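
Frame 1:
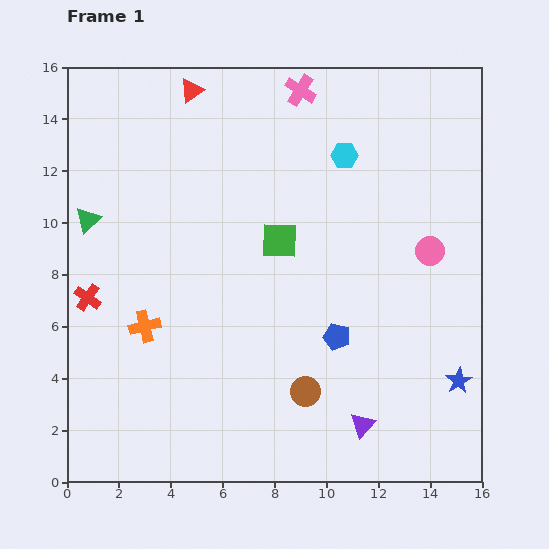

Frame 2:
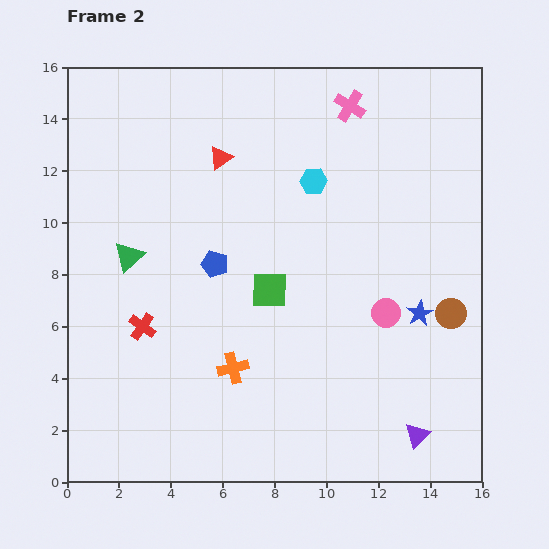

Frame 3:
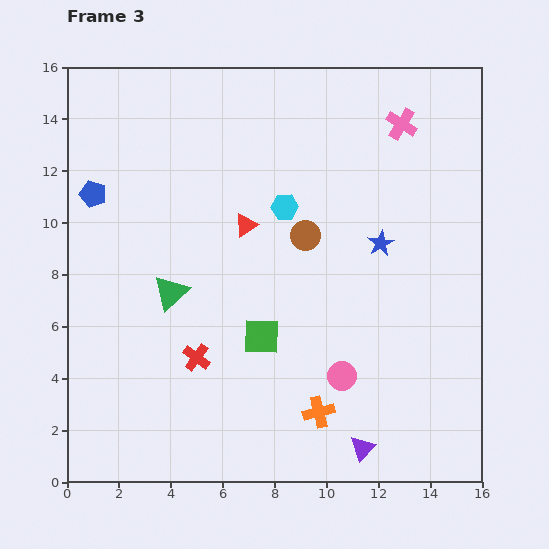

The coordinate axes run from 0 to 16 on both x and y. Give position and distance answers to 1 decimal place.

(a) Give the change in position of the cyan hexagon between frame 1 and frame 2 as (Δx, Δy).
(-1.2, -1.0)

The cyan hexagon was at (10.7, 12.6) in frame 1 and (9.5, 11.6) in frame 2.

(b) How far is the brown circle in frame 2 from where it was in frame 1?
6.4

The brown circle moved from (9.2, 3.5) to (14.8, 6.5), a distance of √(5.6² + 3.0²) ≈ 6.4.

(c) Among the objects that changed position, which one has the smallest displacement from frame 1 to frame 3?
the purple triangle

(moved 0.9)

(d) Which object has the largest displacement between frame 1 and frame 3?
the blue pentagon

(moved 10.9; next 7.5)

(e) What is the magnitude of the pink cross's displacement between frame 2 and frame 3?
2.1

The pink cross moved from (10.9, 14.5) to (12.9, 13.8), a distance of √(2.0² + 0.7²) ≈ 2.1.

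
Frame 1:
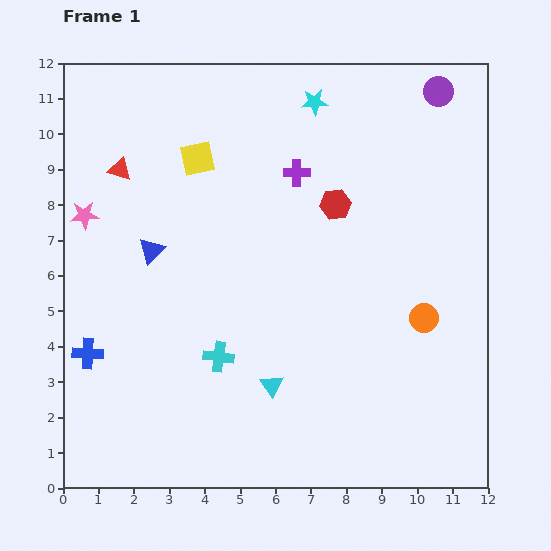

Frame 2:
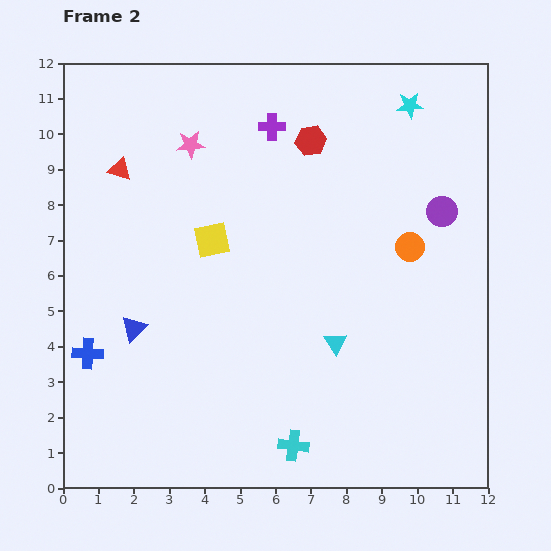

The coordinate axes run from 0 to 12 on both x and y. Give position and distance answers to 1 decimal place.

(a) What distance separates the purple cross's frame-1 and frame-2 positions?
1.5

The purple cross moved from (6.6, 8.9) to (5.9, 10.2), a distance of √(0.7² + 1.3²) ≈ 1.5.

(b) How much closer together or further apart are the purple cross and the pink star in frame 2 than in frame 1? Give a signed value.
-3.7

Distance in frame 1: 6.1. Distance in frame 2: 2.4.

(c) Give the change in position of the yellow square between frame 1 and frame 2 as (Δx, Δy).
(0.4, -2.3)

The yellow square was at (3.8, 9.3) in frame 1 and (4.2, 7.0) in frame 2.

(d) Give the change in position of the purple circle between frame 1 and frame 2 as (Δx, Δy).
(0.1, -3.4)

The purple circle was at (10.6, 11.2) in frame 1 and (10.7, 7.8) in frame 2.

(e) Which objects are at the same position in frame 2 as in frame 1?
the red triangle, the blue cross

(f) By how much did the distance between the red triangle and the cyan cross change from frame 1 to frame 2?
+3.2

Distance in frame 1: 6.0. Distance in frame 2: 9.2.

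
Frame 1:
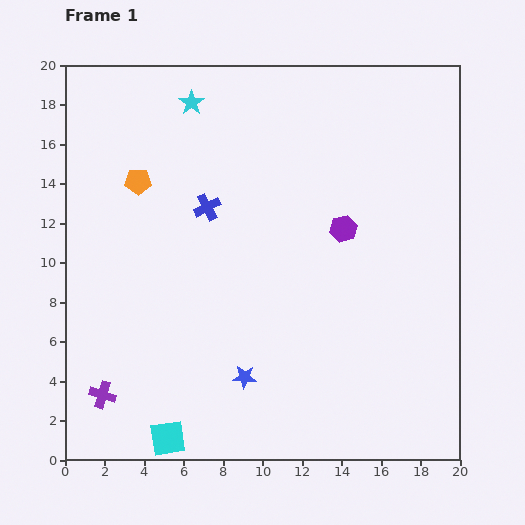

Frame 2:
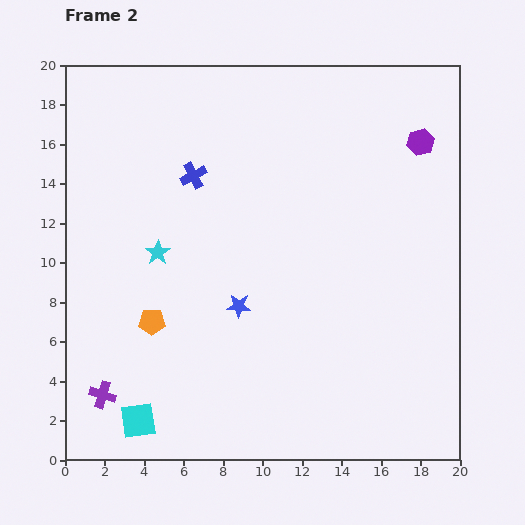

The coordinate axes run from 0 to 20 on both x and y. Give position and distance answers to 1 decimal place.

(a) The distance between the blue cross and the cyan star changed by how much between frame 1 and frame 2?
-1.1

Distance in frame 1: 5.4. Distance in frame 2: 4.3.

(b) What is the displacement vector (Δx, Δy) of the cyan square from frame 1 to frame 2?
(-1.5, 0.9)

The cyan square was at (5.2, 1.1) in frame 1 and (3.7, 2.0) in frame 2.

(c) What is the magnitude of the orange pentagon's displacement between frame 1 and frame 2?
7.1

The orange pentagon moved from (3.7, 14.1) to (4.4, 7.0), a distance of √(0.7² + 7.1²) ≈ 7.1.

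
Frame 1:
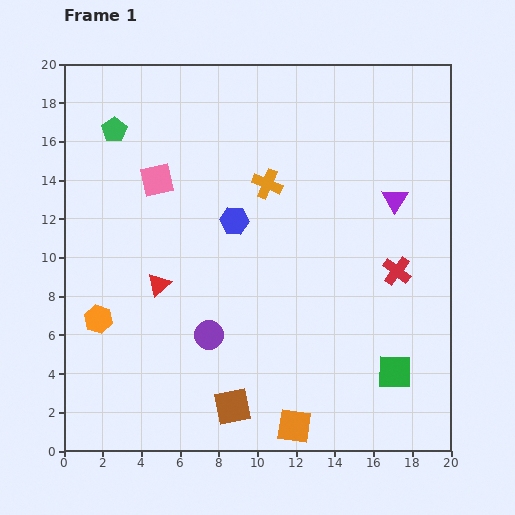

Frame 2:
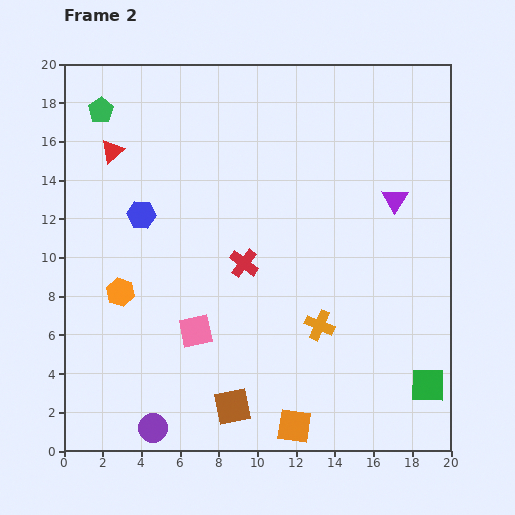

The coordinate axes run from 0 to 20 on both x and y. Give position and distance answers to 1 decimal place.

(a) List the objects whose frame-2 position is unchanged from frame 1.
the orange square, the purple triangle, the brown square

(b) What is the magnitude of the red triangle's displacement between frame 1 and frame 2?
7.3

The red triangle moved from (4.9, 8.6) to (2.5, 15.5), a distance of √(2.4² + 6.9²) ≈ 7.3.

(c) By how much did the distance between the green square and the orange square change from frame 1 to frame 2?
+1.3

Distance in frame 1: 5.9. Distance in frame 2: 7.2.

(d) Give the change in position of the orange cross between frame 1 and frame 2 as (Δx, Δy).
(2.7, -7.3)

The orange cross was at (10.5, 13.8) in frame 1 and (13.2, 6.5) in frame 2.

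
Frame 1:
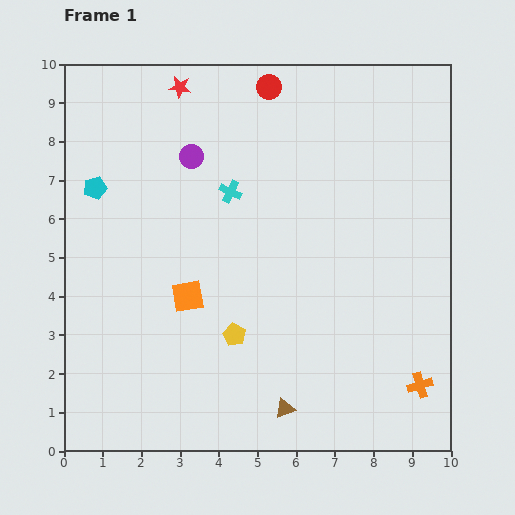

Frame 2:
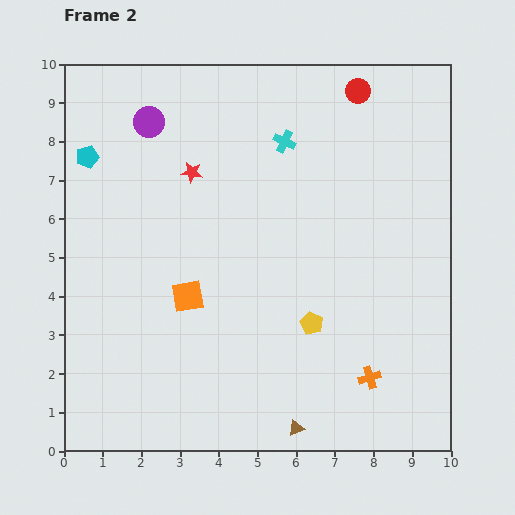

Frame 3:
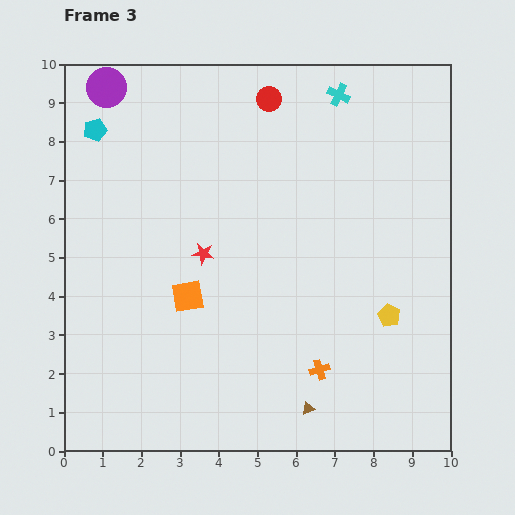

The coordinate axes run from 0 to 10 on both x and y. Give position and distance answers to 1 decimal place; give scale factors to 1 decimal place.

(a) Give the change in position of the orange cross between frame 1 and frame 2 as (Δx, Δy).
(-1.3, 0.2)

The orange cross was at (9.2, 1.7) in frame 1 and (7.9, 1.9) in frame 2.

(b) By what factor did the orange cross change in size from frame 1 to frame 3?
0.8×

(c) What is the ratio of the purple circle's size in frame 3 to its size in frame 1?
1.7×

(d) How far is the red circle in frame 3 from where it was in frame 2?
2.3

The red circle moved from (7.6, 9.3) to (5.3, 9.1), a distance of √(2.3² + 0.2²) ≈ 2.3.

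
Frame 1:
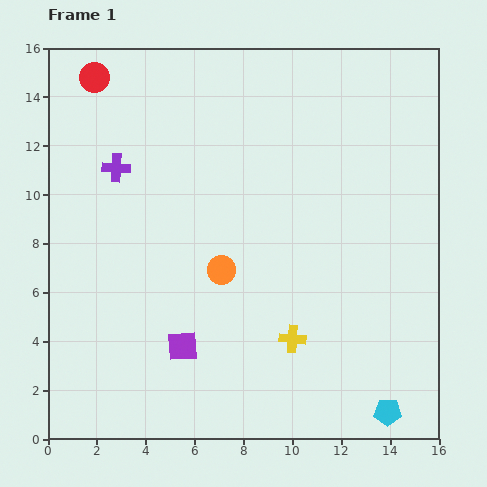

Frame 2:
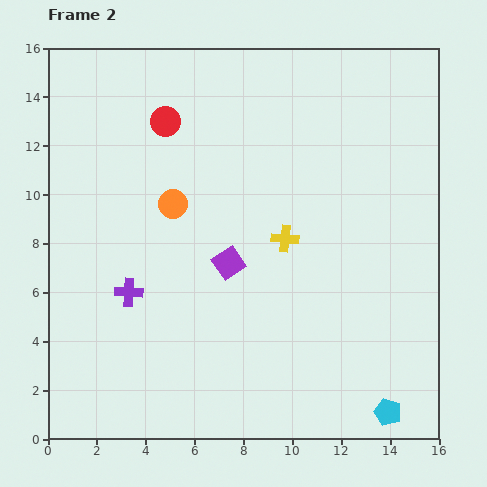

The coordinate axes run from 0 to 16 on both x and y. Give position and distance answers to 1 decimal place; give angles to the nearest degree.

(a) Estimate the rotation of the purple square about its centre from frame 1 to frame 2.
29° counter-clockwise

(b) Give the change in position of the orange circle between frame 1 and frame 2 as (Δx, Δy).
(-2.0, 2.7)

The orange circle was at (7.1, 6.9) in frame 1 and (5.1, 9.6) in frame 2.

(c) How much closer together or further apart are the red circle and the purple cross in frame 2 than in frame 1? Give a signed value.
+3.4

Distance in frame 1: 3.8. Distance in frame 2: 7.2.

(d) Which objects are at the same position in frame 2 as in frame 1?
the cyan pentagon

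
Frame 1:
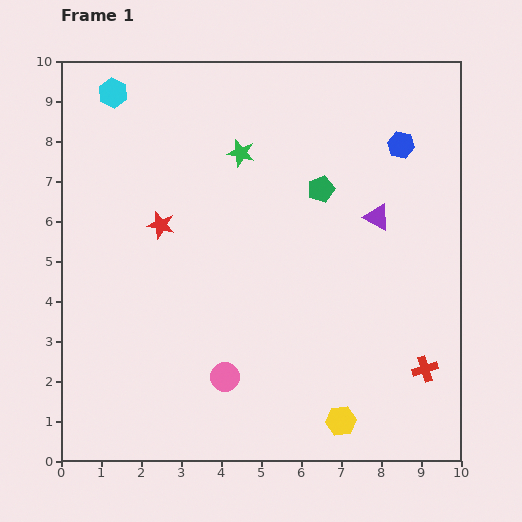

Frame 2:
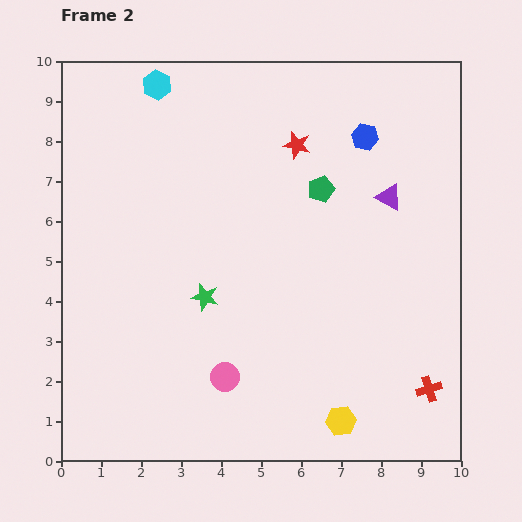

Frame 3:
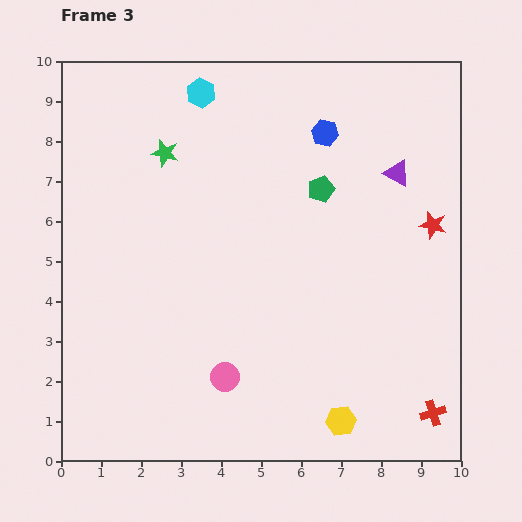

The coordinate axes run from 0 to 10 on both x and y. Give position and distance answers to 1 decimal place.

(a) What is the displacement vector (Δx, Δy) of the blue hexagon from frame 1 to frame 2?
(-0.9, 0.2)

The blue hexagon was at (8.5, 7.9) in frame 1 and (7.6, 8.1) in frame 2.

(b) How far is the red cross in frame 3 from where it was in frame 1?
1.1

The red cross moved from (9.1, 2.3) to (9.3, 1.2), a distance of √(0.2² + 1.1²) ≈ 1.1.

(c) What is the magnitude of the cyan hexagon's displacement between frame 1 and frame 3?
2.2

The cyan hexagon moved from (1.3, 9.2) to (3.5, 9.2), a distance of √(2.2² + 0.0²) ≈ 2.2.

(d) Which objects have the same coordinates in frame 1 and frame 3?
the yellow hexagon, the pink circle, the green pentagon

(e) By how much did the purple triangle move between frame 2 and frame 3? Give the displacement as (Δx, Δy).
(0.2, 0.6)

The purple triangle was at (8.2, 6.6) in frame 2 and (8.4, 7.2) in frame 3.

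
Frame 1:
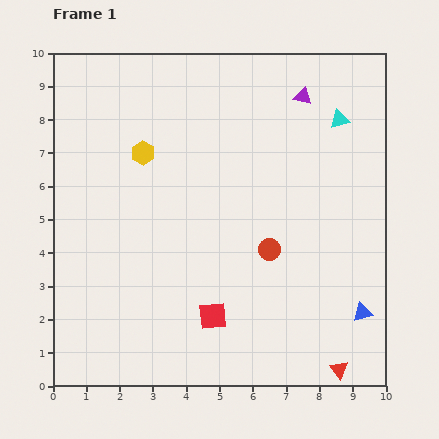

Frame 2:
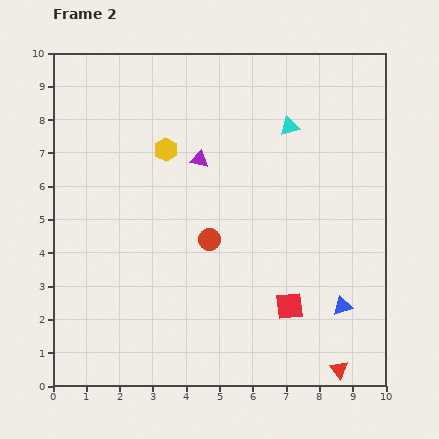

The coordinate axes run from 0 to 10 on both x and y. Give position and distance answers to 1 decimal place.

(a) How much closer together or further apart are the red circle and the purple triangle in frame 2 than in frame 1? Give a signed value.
-2.3

Distance in frame 1: 4.7. Distance in frame 2: 2.4.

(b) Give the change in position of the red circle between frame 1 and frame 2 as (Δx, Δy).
(-1.8, 0.3)

The red circle was at (6.5, 4.1) in frame 1 and (4.7, 4.4) in frame 2.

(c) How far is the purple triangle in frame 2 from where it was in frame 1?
3.6

The purple triangle moved from (7.5, 8.7) to (4.4, 6.8), a distance of √(3.1² + 1.9²) ≈ 3.6.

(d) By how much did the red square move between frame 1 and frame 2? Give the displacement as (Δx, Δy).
(2.3, 0.3)

The red square was at (4.8, 2.1) in frame 1 and (7.1, 2.4) in frame 2.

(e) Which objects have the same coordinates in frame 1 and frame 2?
the red triangle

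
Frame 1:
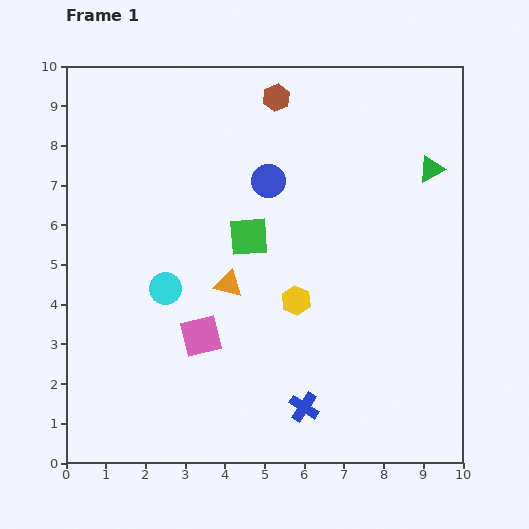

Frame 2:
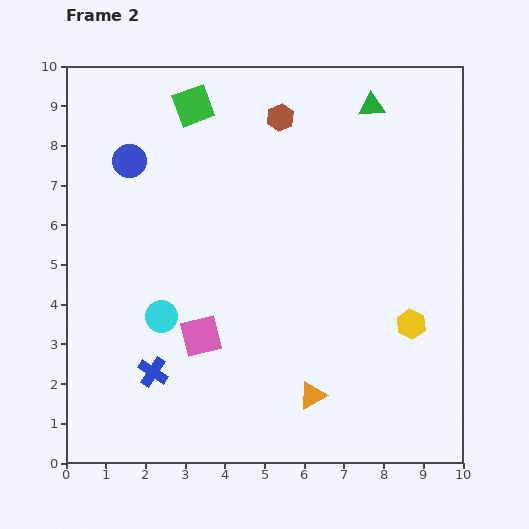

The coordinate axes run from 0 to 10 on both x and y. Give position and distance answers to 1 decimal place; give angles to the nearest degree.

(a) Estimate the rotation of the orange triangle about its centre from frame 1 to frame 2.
43° counter-clockwise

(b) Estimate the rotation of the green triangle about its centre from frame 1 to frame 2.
23° clockwise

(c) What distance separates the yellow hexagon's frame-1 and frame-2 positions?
3.0

The yellow hexagon moved from (5.8, 4.1) to (8.7, 3.5), a distance of √(2.9² + 0.6²) ≈ 3.0.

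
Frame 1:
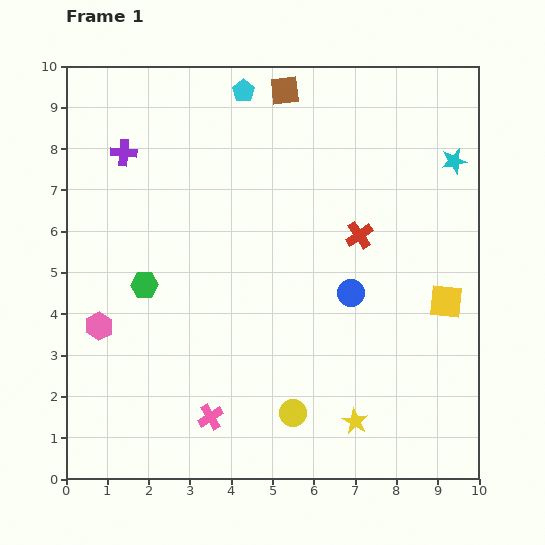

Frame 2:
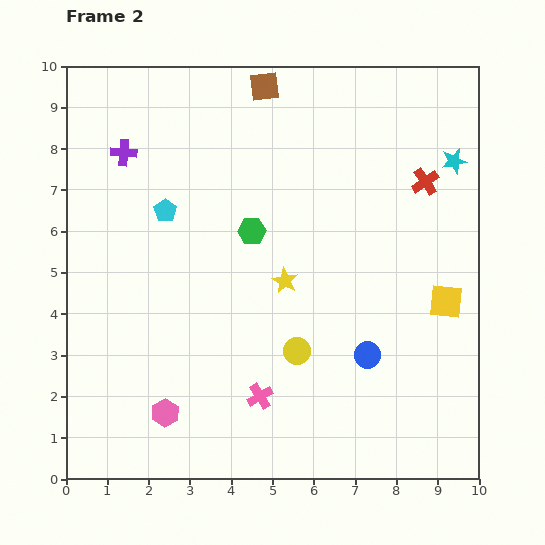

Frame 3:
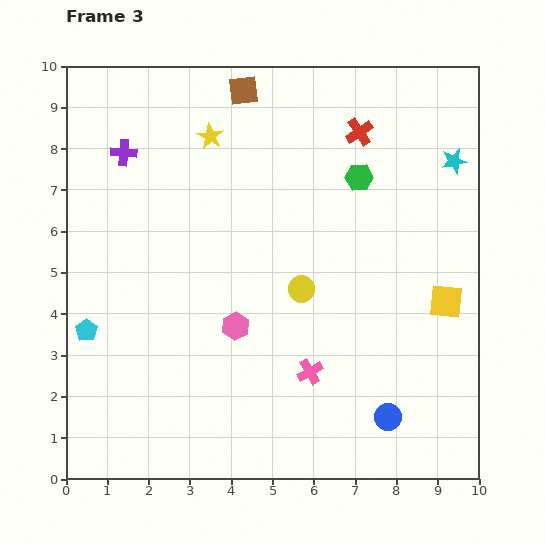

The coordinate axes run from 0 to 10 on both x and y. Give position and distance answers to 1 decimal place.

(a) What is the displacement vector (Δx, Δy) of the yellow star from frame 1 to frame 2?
(-1.7, 3.4)

The yellow star was at (7.0, 1.4) in frame 1 and (5.3, 4.8) in frame 2.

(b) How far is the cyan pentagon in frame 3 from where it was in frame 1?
6.9

The cyan pentagon moved from (4.3, 9.4) to (0.5, 3.6), a distance of √(3.8² + 5.8²) ≈ 6.9.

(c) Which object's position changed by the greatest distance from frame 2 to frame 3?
the yellow star

(moved 3.9; next 3.5)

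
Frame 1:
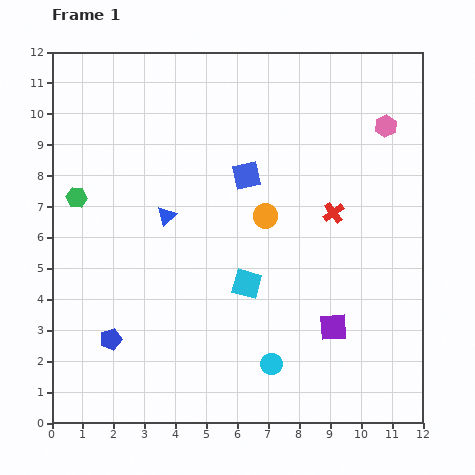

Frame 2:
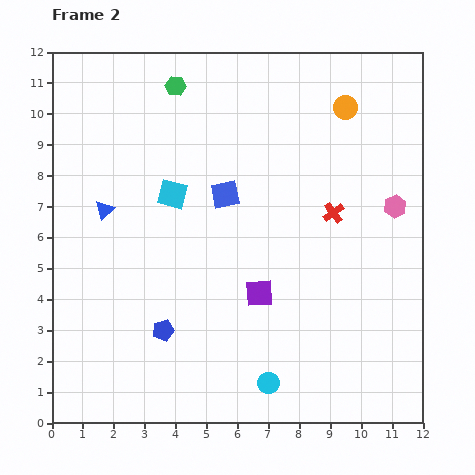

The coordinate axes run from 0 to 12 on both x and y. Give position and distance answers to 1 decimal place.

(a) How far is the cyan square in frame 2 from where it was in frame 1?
3.8

The cyan square moved from (6.3, 4.5) to (3.9, 7.4), a distance of √(2.4² + 2.9²) ≈ 3.8.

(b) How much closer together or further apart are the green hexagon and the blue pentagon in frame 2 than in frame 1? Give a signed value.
+3.2

Distance in frame 1: 4.7. Distance in frame 2: 7.9.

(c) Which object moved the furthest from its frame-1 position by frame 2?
the green hexagon

(moved 4.8; next 4.4)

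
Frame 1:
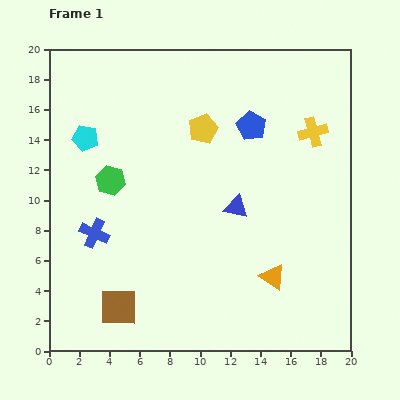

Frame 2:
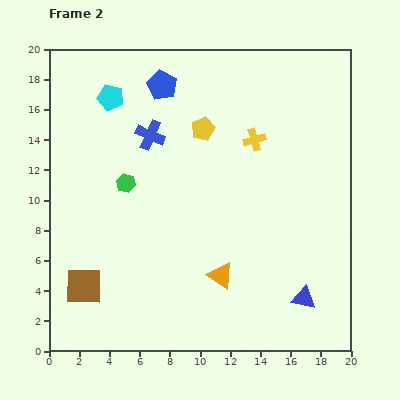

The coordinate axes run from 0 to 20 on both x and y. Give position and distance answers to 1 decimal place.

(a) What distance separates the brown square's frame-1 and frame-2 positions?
2.7

The brown square moved from (4.6, 2.9) to (2.3, 4.3), a distance of √(2.3² + 1.4²) ≈ 2.7.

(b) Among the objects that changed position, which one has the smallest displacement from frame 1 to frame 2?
the green hexagon

(moved 1.0)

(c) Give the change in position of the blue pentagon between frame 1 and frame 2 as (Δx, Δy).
(-5.9, 2.7)

The blue pentagon was at (13.4, 14.9) in frame 1 and (7.5, 17.6) in frame 2.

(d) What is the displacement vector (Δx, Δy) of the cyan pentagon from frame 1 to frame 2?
(1.7, 2.7)

The cyan pentagon was at (2.4, 14.1) in frame 1 and (4.1, 16.8) in frame 2.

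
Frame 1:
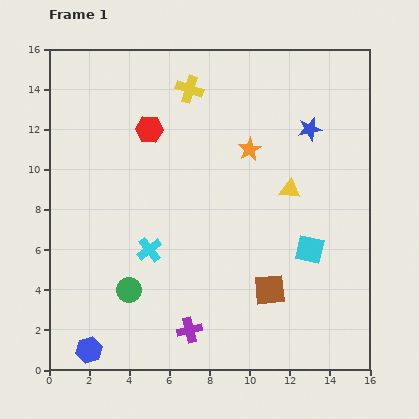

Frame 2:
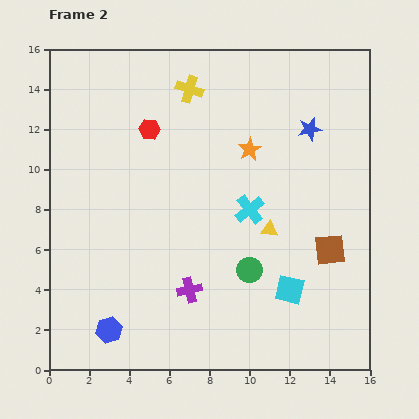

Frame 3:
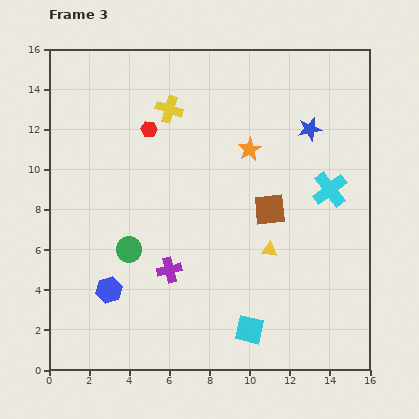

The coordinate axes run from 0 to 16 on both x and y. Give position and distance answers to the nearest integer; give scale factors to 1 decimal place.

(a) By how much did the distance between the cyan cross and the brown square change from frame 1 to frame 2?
-2

Distance in frame 1: 6. Distance in frame 2: 4.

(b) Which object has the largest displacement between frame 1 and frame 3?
the cyan cross

(moved 9; next 5)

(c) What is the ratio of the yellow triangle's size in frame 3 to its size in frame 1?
0.8×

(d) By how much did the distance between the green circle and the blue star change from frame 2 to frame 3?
+3

Distance in frame 2: 8. Distance in frame 3: 11.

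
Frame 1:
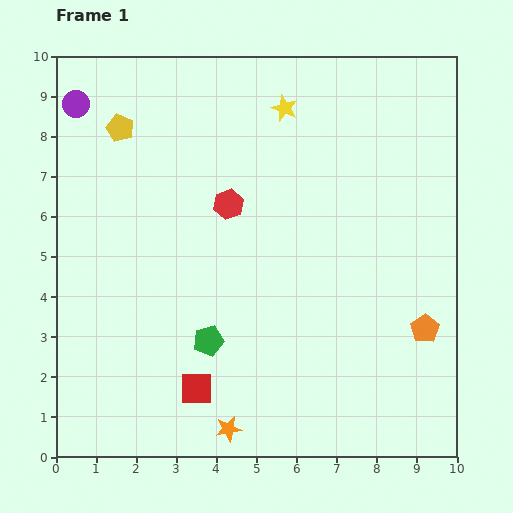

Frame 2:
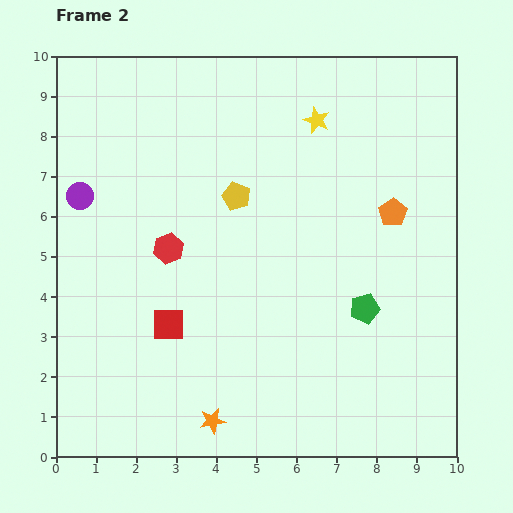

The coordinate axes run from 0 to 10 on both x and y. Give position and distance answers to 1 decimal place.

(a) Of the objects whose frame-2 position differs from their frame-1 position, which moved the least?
the orange star

(moved 0.4)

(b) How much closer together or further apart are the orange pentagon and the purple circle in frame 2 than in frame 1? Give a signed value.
-2.5

Distance in frame 1: 10.3. Distance in frame 2: 7.8.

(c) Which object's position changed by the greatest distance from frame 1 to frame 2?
the green pentagon

(moved 4.0; next 3.4)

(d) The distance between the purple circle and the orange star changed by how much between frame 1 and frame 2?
-2.4

Distance in frame 1: 8.9. Distance in frame 2: 6.5.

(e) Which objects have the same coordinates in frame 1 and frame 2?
none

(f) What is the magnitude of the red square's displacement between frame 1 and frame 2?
1.7

The red square moved from (3.5, 1.7) to (2.8, 3.3), a distance of √(0.7² + 1.6²) ≈ 1.7.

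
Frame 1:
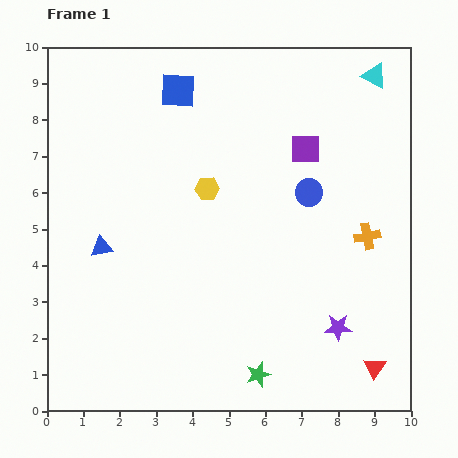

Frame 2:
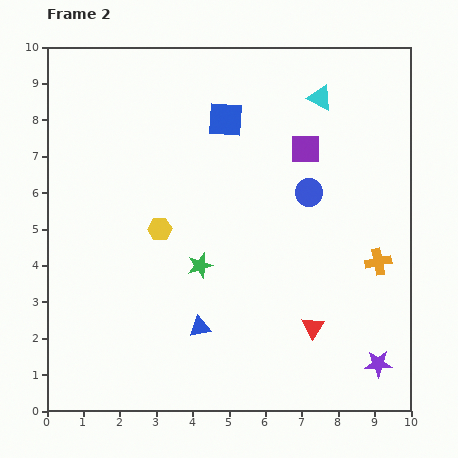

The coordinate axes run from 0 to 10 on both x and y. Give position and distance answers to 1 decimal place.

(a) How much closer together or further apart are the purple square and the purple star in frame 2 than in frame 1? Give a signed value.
+1.2

Distance in frame 1: 5.0. Distance in frame 2: 6.2.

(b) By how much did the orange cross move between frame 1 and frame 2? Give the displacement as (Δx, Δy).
(0.3, -0.7)

The orange cross was at (8.8, 4.8) in frame 1 and (9.1, 4.1) in frame 2.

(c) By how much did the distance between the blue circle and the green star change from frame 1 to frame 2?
-1.6

Distance in frame 1: 5.2. Distance in frame 2: 3.6.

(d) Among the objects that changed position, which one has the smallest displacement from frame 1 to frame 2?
the orange cross

(moved 0.8)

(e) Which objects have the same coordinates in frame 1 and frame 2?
the purple square, the blue circle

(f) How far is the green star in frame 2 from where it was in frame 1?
3.4

The green star moved from (5.8, 1.0) to (4.2, 4.0), a distance of √(1.6² + 3.0²) ≈ 3.4.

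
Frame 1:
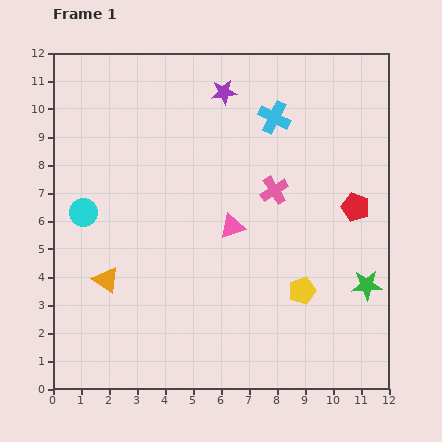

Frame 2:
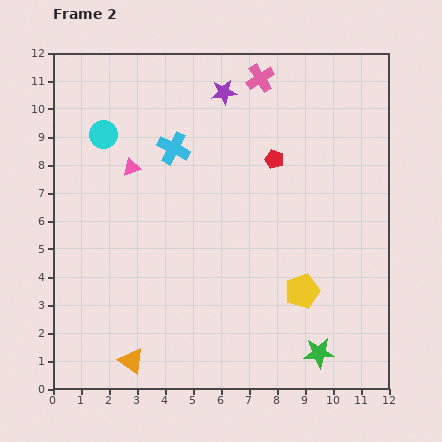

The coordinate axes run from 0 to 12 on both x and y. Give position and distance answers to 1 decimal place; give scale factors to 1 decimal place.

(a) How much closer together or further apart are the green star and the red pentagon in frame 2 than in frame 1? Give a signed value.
+4.3

Distance in frame 1: 2.8. Distance in frame 2: 7.1.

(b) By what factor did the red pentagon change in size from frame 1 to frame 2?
0.7×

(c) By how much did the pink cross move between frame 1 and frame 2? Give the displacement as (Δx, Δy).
(-0.5, 4.0)

The pink cross was at (7.9, 7.1) in frame 1 and (7.4, 11.1) in frame 2.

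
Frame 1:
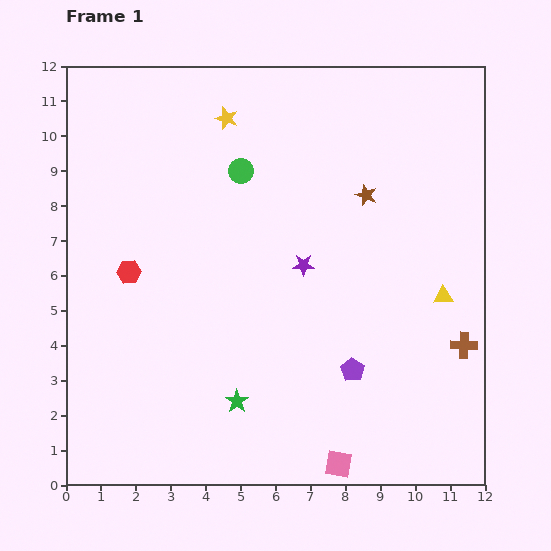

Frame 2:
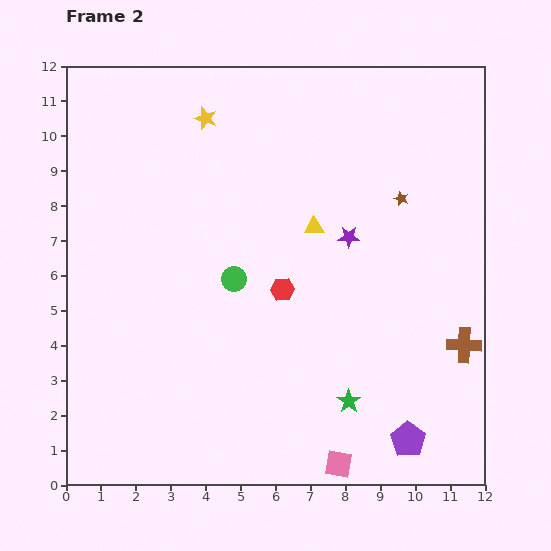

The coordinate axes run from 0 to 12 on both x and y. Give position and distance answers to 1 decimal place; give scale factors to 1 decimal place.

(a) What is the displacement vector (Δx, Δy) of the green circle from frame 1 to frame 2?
(-0.2, -3.1)

The green circle was at (5.0, 9.0) in frame 1 and (4.8, 5.9) in frame 2.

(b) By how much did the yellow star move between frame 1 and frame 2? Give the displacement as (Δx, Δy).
(-0.6, 0.0)

The yellow star was at (4.6, 10.5) in frame 1 and (4.0, 10.5) in frame 2.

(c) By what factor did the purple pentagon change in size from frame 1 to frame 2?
1.5×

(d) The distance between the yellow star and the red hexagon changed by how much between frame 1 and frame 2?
+0.2

Distance in frame 1: 5.2. Distance in frame 2: 5.4.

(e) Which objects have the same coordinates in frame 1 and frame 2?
the pink square, the brown cross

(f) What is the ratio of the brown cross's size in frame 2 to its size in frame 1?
1.3×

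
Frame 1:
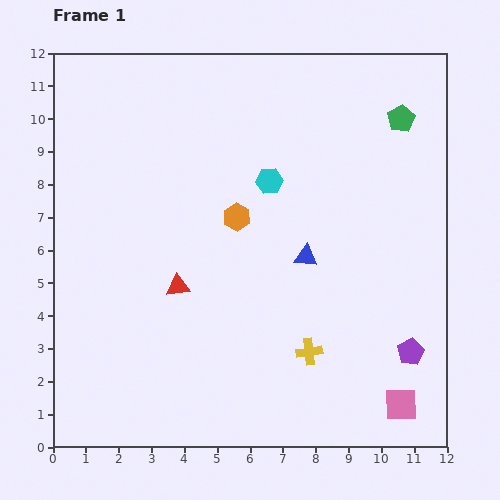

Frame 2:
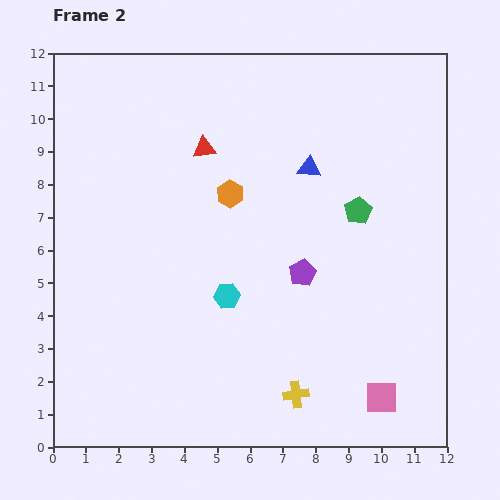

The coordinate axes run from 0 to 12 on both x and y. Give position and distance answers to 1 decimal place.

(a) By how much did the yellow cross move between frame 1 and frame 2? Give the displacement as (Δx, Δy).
(-0.4, -1.3)

The yellow cross was at (7.8, 2.9) in frame 1 and (7.4, 1.6) in frame 2.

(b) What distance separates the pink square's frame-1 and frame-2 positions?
0.6

The pink square moved from (10.6, 1.3) to (10.0, 1.5), a distance of √(0.6² + 0.2²) ≈ 0.6.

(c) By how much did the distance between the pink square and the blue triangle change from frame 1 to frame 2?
+1.9

Distance in frame 1: 5.4. Distance in frame 2: 7.3.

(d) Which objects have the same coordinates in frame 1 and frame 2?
none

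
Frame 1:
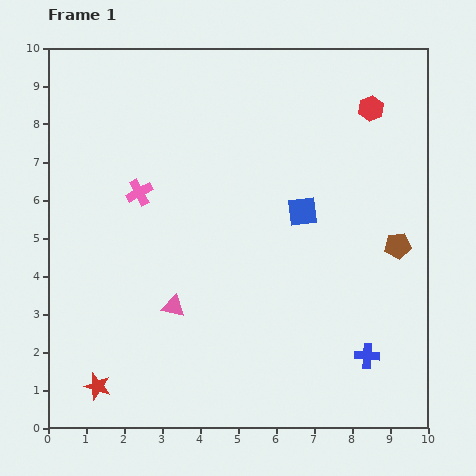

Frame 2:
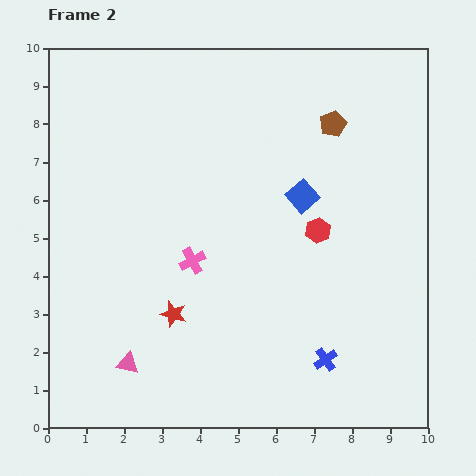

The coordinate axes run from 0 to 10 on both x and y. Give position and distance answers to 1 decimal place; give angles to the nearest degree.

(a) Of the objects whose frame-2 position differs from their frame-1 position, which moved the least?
the blue square

(moved 0.4)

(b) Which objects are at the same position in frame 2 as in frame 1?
none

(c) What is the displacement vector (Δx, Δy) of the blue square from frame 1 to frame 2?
(0.0, 0.4)

The blue square was at (6.7, 5.7) in frame 1 and (6.7, 6.1) in frame 2.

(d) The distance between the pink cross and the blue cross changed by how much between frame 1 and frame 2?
-3.0

Distance in frame 1: 7.4. Distance in frame 2: 4.4.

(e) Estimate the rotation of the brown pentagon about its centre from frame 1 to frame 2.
18° counter-clockwise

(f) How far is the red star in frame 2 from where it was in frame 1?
2.8

The red star moved from (1.3, 1.1) to (3.3, 3.0), a distance of √(2.0² + 1.9²) ≈ 2.8.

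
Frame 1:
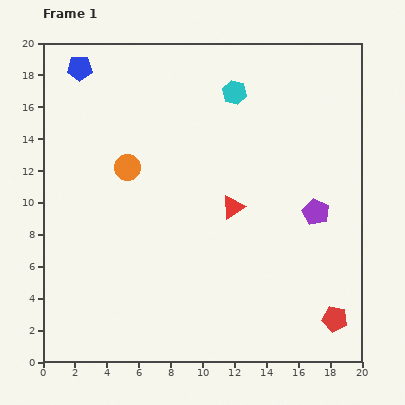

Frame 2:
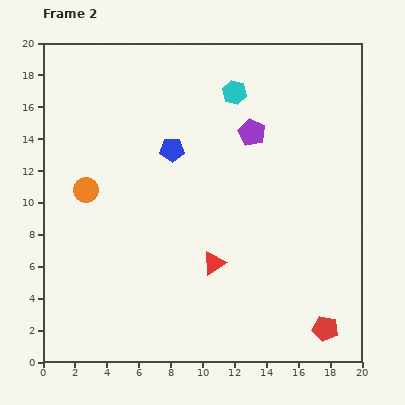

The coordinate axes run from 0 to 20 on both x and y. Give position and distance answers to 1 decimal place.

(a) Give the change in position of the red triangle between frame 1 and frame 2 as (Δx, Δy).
(-1.2, -3.5)

The red triangle was at (11.9, 9.7) in frame 1 and (10.7, 6.2) in frame 2.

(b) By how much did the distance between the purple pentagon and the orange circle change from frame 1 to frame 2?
-1.1

Distance in frame 1: 12.1. Distance in frame 2: 11.0.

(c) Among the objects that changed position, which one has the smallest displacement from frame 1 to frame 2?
the red pentagon

(moved 0.8)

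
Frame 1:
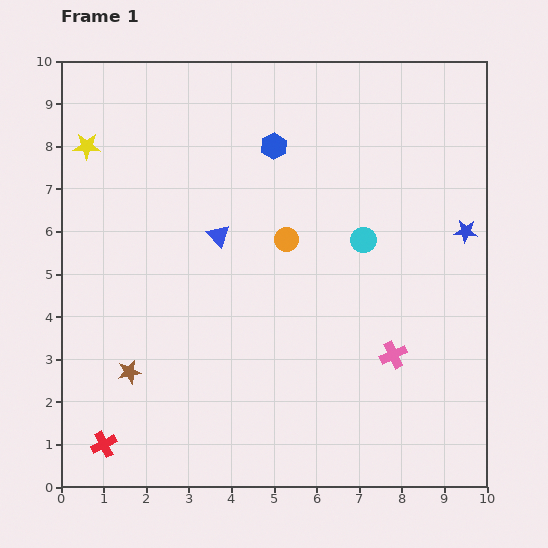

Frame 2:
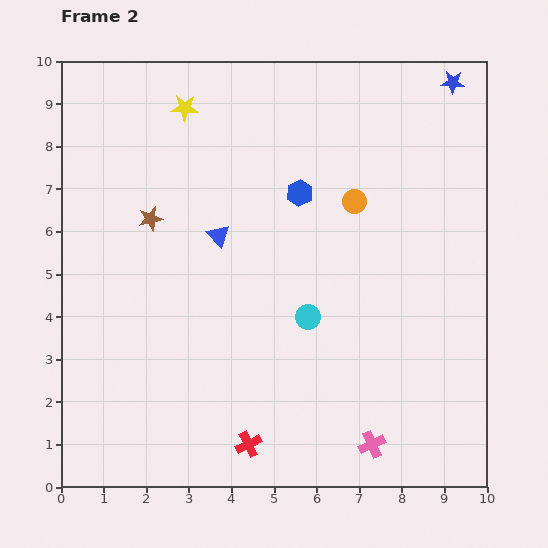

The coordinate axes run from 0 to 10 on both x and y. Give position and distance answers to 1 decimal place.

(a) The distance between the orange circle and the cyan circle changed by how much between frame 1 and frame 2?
+1.1

Distance in frame 1: 1.8. Distance in frame 2: 2.9.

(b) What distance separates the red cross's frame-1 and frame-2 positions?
3.4

The red cross moved from (1.0, 1.0) to (4.4, 1.0), a distance of √(3.4² + 0.0²) ≈ 3.4.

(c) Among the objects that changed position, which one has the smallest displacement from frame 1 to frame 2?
the blue hexagon

(moved 1.3)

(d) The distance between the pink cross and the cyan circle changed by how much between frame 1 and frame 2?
+0.6

Distance in frame 1: 2.8. Distance in frame 2: 3.4.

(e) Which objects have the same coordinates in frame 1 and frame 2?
the blue triangle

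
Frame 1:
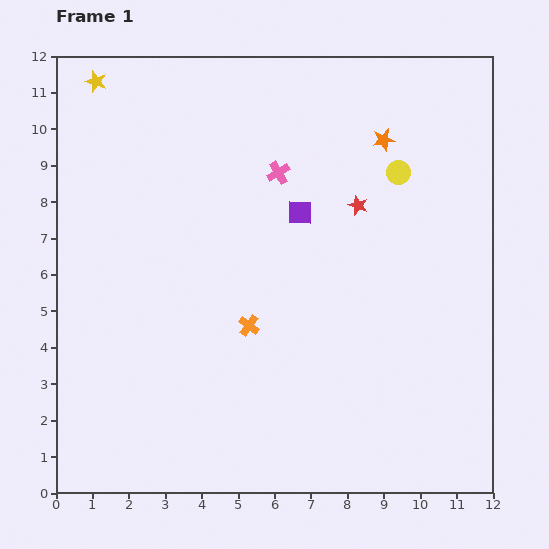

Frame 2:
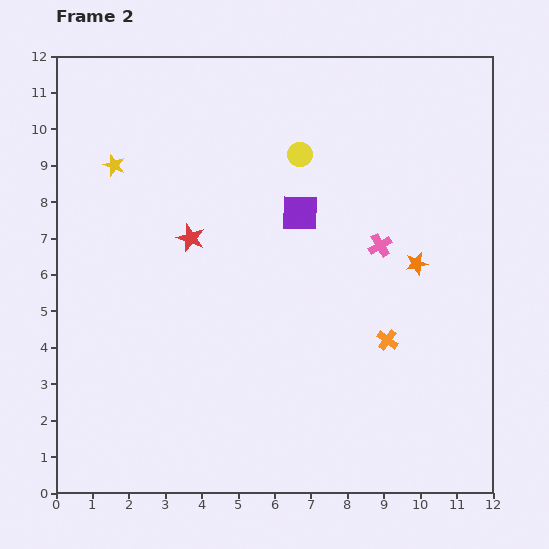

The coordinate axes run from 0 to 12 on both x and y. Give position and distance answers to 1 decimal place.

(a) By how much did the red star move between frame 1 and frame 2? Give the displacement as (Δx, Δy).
(-4.6, -0.9)

The red star was at (8.3, 7.9) in frame 1 and (3.7, 7.0) in frame 2.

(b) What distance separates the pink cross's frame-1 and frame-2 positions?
3.4

The pink cross moved from (6.1, 8.8) to (8.9, 6.8), a distance of √(2.8² + 2.0²) ≈ 3.4.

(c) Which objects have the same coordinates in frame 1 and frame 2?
the purple square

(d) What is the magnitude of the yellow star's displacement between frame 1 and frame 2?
2.4

The yellow star moved from (1.1, 11.3) to (1.6, 9.0), a distance of √(0.5² + 2.3²) ≈ 2.4.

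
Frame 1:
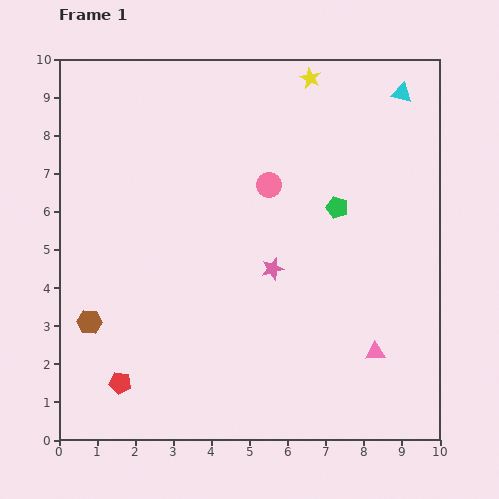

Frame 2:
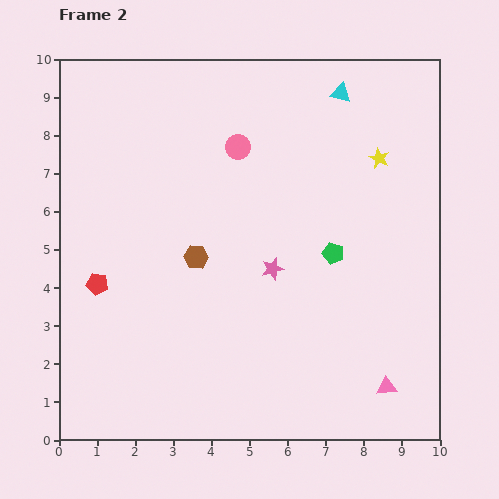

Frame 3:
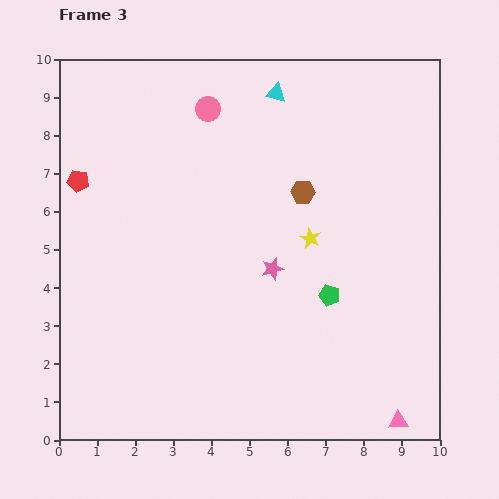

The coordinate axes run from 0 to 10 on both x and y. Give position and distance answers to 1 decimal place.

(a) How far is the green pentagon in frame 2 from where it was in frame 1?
1.2

The green pentagon moved from (7.3, 6.1) to (7.2, 4.9), a distance of √(0.1² + 1.2²) ≈ 1.2.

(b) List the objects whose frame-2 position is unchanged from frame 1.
the pink star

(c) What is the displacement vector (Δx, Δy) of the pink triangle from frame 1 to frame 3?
(0.6, -1.8)

The pink triangle was at (8.3, 2.3) in frame 1 and (8.9, 0.5) in frame 3.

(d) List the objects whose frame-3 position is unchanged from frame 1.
the pink star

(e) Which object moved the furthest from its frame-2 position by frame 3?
the brown hexagon

(moved 3.3; next 2.8)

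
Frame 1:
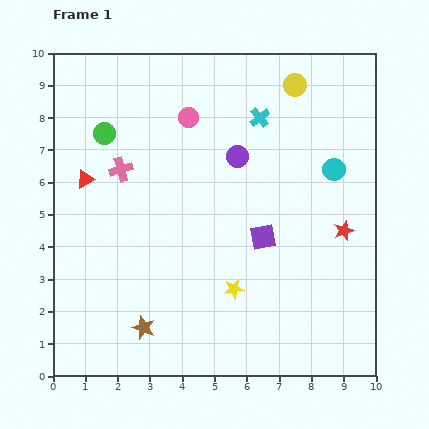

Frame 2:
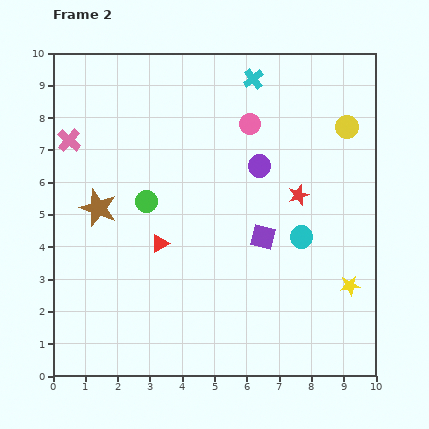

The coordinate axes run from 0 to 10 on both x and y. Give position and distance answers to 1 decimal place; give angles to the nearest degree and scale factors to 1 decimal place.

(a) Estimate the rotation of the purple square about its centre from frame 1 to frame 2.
24° clockwise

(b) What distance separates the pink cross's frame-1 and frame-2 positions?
1.8

The pink cross moved from (2.1, 6.4) to (0.5, 7.3), a distance of √(1.6² + 0.9²) ≈ 1.8.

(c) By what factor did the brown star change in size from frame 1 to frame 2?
1.7×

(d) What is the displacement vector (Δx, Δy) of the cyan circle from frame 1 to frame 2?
(-1.0, -2.1)

The cyan circle was at (8.7, 6.4) in frame 1 and (7.7, 4.3) in frame 2.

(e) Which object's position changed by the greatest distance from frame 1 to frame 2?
the brown star

(moved 4.0; next 3.6)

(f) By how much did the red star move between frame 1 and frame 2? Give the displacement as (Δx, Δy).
(-1.4, 1.1)

The red star was at (9.0, 4.5) in frame 1 and (7.6, 5.6) in frame 2.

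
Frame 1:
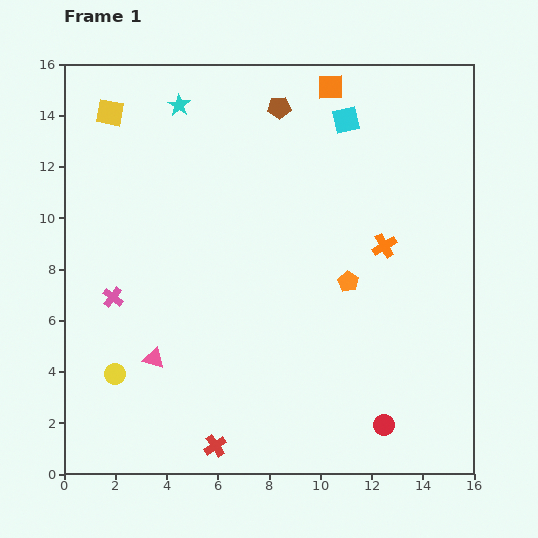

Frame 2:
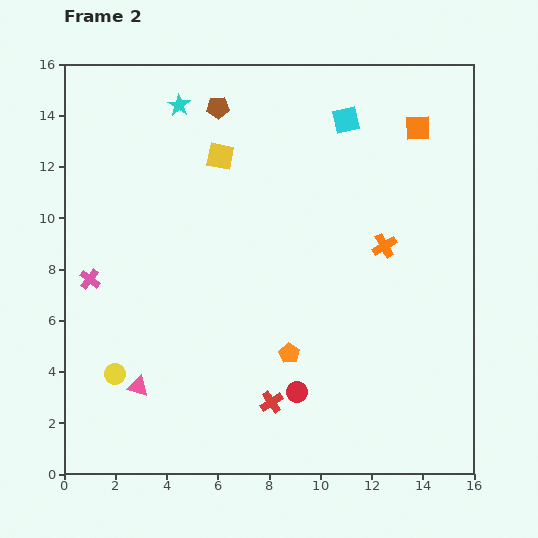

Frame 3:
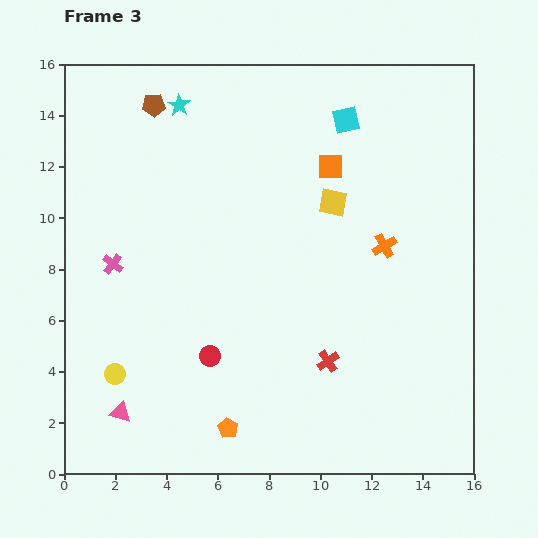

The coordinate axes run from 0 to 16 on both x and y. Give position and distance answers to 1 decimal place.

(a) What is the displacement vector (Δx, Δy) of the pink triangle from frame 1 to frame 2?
(-0.6, -1.1)

The pink triangle was at (3.5, 4.5) in frame 1 and (2.9, 3.4) in frame 2.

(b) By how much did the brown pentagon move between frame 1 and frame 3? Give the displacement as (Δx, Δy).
(-4.9, 0.1)

The brown pentagon was at (8.4, 14.3) in frame 1 and (3.5, 14.4) in frame 3.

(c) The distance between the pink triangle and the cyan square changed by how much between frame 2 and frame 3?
+1.2

Distance in frame 2: 13.2. Distance in frame 3: 14.4.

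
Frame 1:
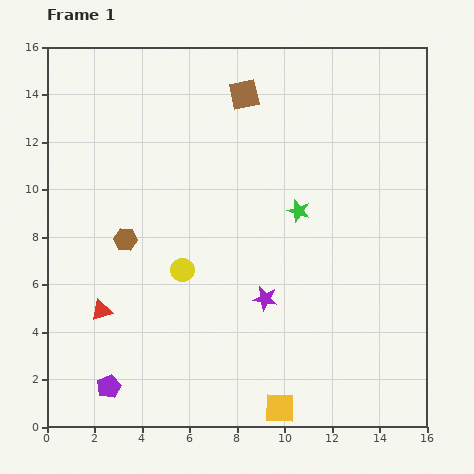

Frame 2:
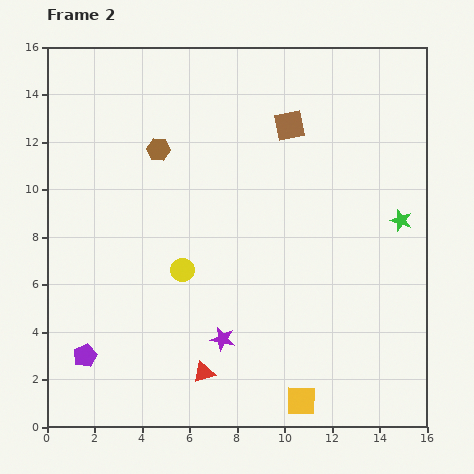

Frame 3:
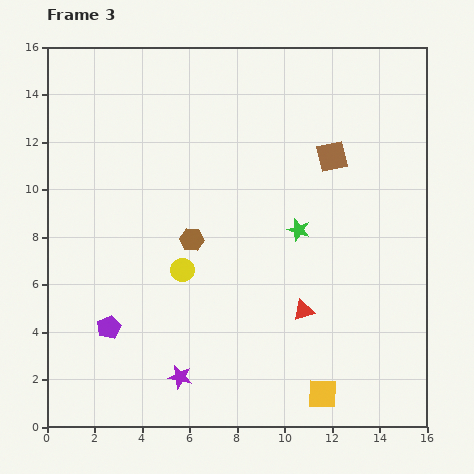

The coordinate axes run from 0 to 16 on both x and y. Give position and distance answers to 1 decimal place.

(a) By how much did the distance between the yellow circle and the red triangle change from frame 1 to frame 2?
+0.6

Distance in frame 1: 3.8. Distance in frame 2: 4.4.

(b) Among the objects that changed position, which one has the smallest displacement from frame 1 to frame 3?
the green star

(moved 0.8)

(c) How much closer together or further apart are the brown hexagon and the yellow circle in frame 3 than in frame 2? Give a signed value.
-3.8

Distance in frame 2: 5.2. Distance in frame 3: 1.4.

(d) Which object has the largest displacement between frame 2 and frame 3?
the red triangle

(moved 4.9; next 4.3)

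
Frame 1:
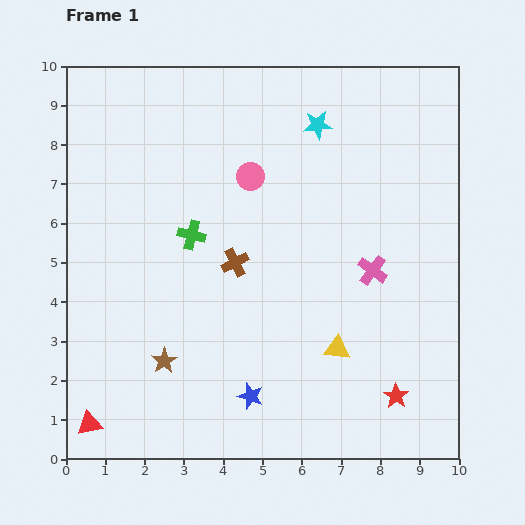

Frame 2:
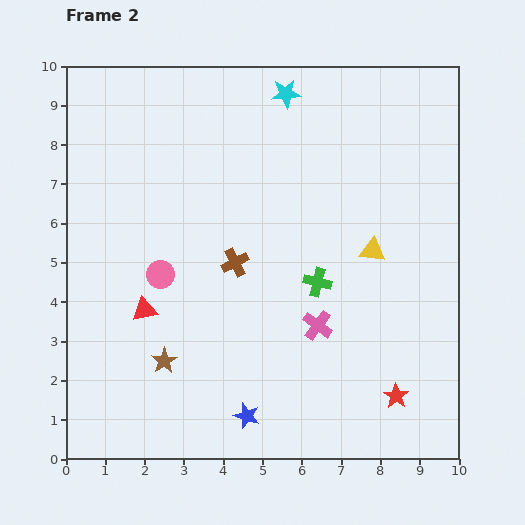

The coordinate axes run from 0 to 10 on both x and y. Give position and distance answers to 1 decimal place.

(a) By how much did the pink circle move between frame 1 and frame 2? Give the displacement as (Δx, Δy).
(-2.3, -2.5)

The pink circle was at (4.7, 7.2) in frame 1 and (2.4, 4.7) in frame 2.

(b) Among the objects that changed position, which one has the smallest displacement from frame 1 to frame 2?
the blue star

(moved 0.5)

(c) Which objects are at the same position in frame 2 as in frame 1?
the brown cross, the red star, the brown star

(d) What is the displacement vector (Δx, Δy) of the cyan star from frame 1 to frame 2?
(-0.8, 0.8)

The cyan star was at (6.4, 8.5) in frame 1 and (5.6, 9.3) in frame 2.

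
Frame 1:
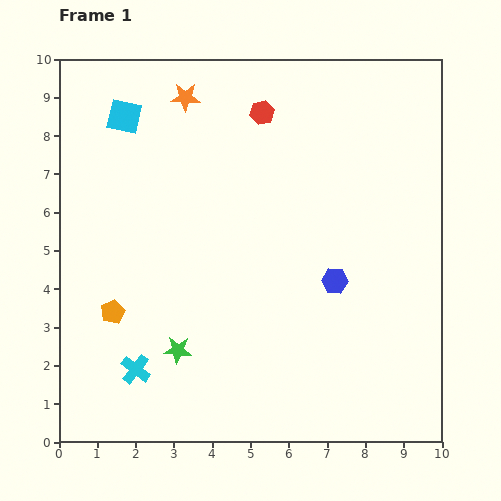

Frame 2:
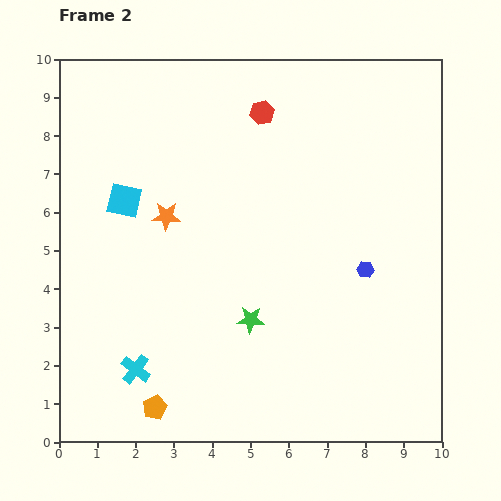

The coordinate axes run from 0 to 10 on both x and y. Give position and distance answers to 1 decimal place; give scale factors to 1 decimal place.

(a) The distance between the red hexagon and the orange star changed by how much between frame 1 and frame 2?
+1.7

Distance in frame 1: 2.0. Distance in frame 2: 3.7.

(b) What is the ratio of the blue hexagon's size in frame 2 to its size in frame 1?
0.6×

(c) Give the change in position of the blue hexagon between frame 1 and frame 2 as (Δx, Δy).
(0.8, 0.3)

The blue hexagon was at (7.2, 4.2) in frame 1 and (8.0, 4.5) in frame 2.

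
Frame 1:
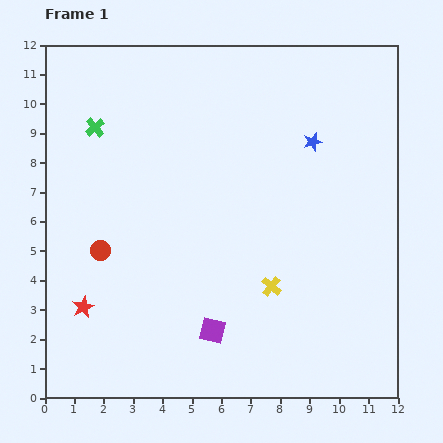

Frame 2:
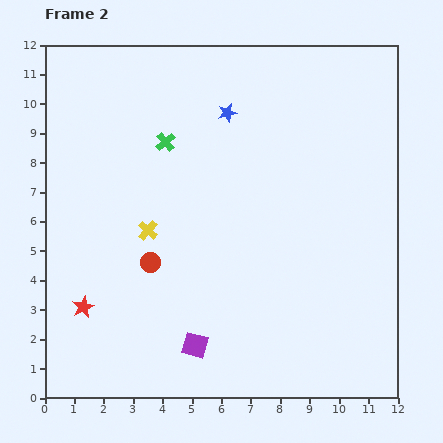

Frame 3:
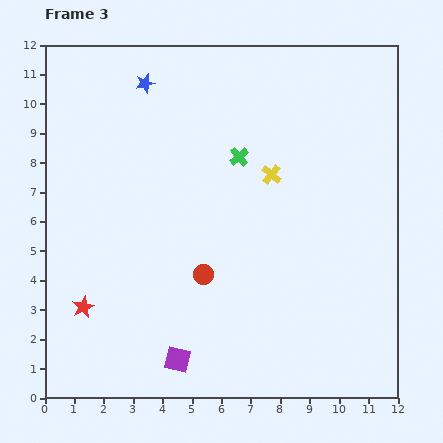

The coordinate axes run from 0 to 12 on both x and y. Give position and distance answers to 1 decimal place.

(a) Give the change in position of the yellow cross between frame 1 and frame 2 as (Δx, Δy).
(-4.2, 1.9)

The yellow cross was at (7.7, 3.8) in frame 1 and (3.5, 5.7) in frame 2.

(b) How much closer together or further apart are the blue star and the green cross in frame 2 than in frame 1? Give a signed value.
-5.1

Distance in frame 1: 7.4. Distance in frame 2: 2.3.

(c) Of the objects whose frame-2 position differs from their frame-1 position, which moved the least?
the purple square

(moved 0.8)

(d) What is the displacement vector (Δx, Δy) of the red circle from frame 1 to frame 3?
(3.5, -0.8)

The red circle was at (1.9, 5.0) in frame 1 and (5.4, 4.2) in frame 3.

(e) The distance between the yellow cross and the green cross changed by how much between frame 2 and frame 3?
-1.8

Distance in frame 2: 3.1. Distance in frame 3: 1.3.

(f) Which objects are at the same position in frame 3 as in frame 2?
the red star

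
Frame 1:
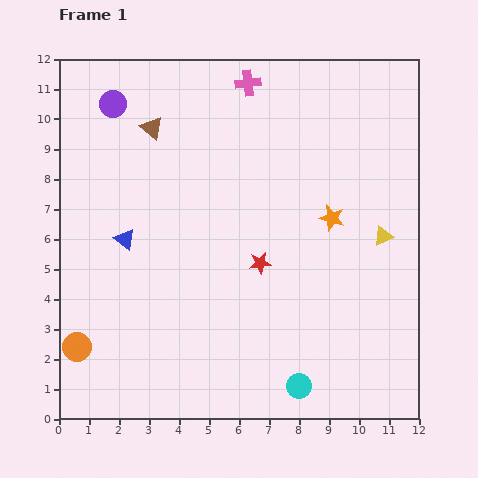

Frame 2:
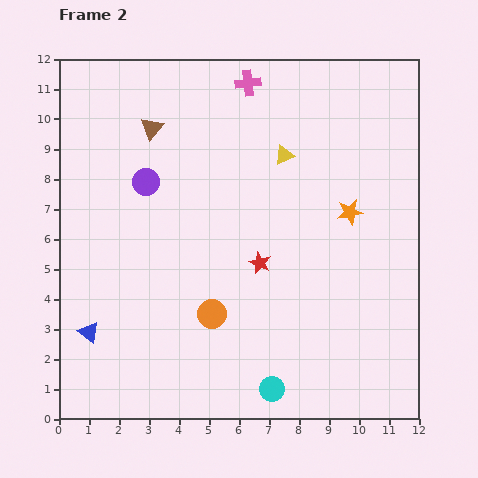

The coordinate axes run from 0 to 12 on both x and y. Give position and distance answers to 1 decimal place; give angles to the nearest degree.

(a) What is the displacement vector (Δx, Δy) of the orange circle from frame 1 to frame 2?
(4.5, 1.1)

The orange circle was at (0.6, 2.4) in frame 1 and (5.1, 3.5) in frame 2.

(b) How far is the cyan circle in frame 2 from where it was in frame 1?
0.9

The cyan circle moved from (8.0, 1.1) to (7.1, 1.0), a distance of √(0.9² + 0.1²) ≈ 0.9.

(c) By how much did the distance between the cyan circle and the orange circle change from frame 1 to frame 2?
-4.3

Distance in frame 1: 7.5. Distance in frame 2: 3.2.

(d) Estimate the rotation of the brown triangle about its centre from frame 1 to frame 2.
31° clockwise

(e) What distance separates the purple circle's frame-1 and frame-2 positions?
2.8

The purple circle moved from (1.8, 10.5) to (2.9, 7.9), a distance of √(1.1² + 2.6²) ≈ 2.8.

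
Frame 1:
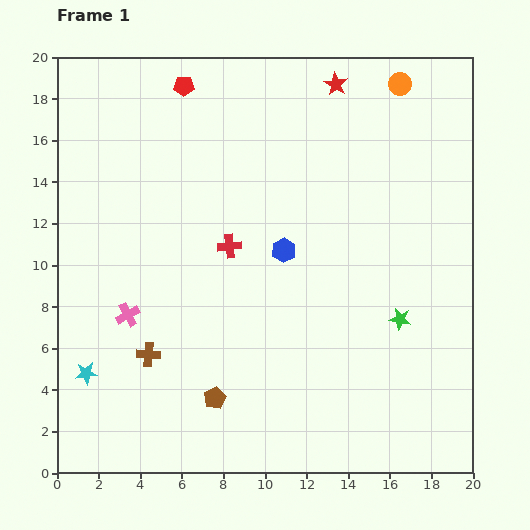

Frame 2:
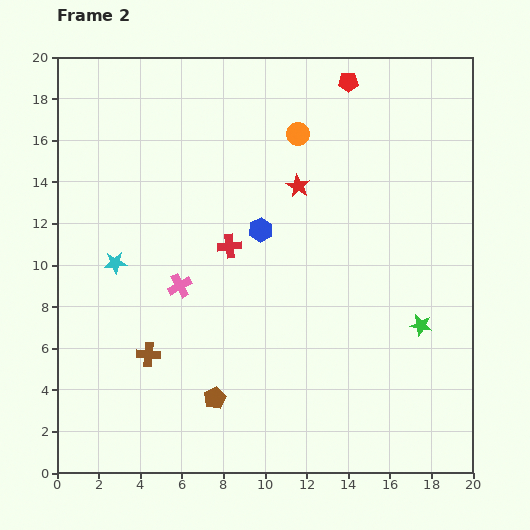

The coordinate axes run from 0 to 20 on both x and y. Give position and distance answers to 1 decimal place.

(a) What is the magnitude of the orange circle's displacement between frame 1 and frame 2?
5.5

The orange circle moved from (16.5, 18.7) to (11.6, 16.3), a distance of √(4.9² + 2.4²) ≈ 5.5.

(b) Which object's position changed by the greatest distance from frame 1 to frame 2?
the red pentagon

(moved 7.9; next 5.5)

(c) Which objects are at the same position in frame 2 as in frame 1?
the brown pentagon, the brown cross, the red cross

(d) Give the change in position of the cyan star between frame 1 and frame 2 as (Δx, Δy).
(1.4, 5.3)

The cyan star was at (1.4, 4.8) in frame 1 and (2.8, 10.1) in frame 2.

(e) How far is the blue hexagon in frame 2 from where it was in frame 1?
1.5

The blue hexagon moved from (10.9, 10.7) to (9.8, 11.7), a distance of √(1.1² + 1.0²) ≈ 1.5.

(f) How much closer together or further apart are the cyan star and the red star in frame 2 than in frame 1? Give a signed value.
-8.9

Distance in frame 1: 18.4. Distance in frame 2: 9.5.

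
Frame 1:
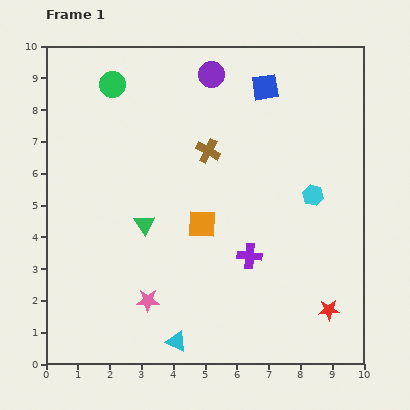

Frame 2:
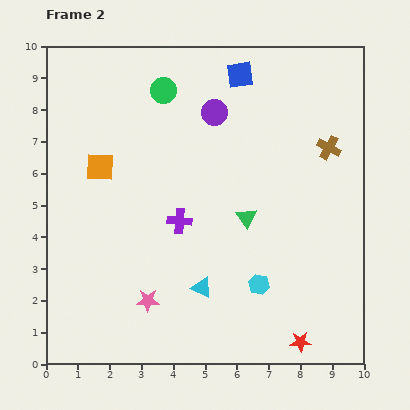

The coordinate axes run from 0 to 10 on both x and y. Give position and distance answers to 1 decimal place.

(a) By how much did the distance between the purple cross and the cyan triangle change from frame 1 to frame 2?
-1.3

Distance in frame 1: 3.5. Distance in frame 2: 2.2.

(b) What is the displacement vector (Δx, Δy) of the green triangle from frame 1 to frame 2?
(3.2, 0.2)

The green triangle was at (3.1, 4.4) in frame 1 and (6.3, 4.6) in frame 2.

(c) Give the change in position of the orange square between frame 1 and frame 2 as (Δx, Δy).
(-3.2, 1.8)

The orange square was at (4.9, 4.4) in frame 1 and (1.7, 6.2) in frame 2.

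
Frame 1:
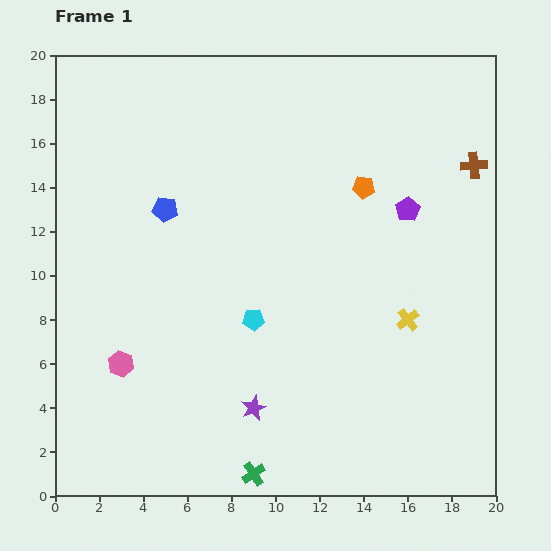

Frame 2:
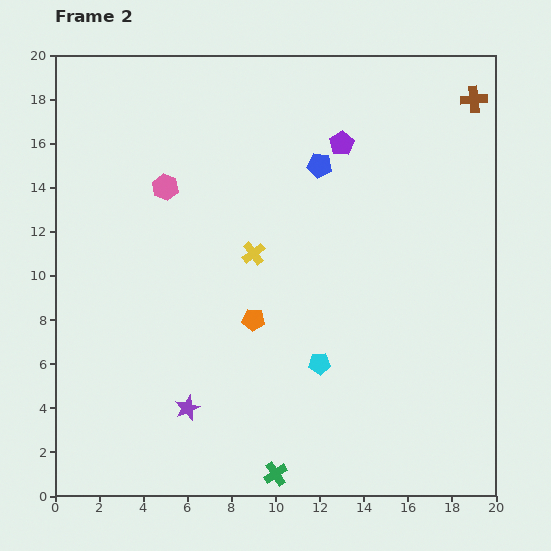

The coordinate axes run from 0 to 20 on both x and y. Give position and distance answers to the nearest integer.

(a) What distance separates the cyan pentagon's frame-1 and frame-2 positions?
4

The cyan pentagon moved from (9, 8) to (12, 6), a distance of √(3² + 2²) ≈ 4.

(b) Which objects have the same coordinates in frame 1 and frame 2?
none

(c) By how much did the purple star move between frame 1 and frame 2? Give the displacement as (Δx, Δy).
(-3, 0)

The purple star was at (9, 4) in frame 1 and (6, 4) in frame 2.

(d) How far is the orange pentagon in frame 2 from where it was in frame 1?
8

The orange pentagon moved from (14, 14) to (9, 8), a distance of √(5² + 6²) ≈ 8.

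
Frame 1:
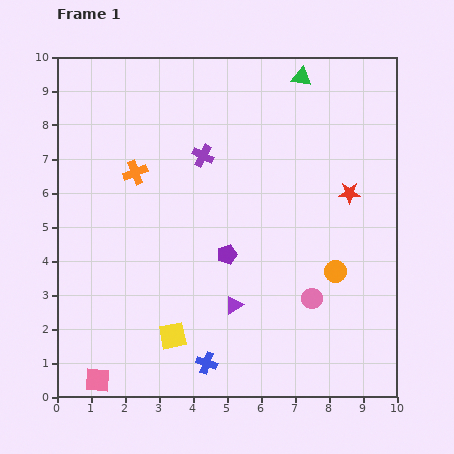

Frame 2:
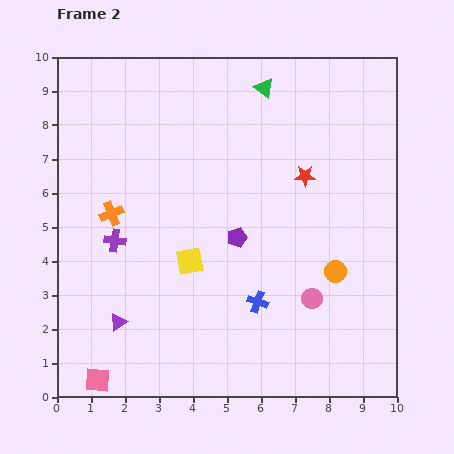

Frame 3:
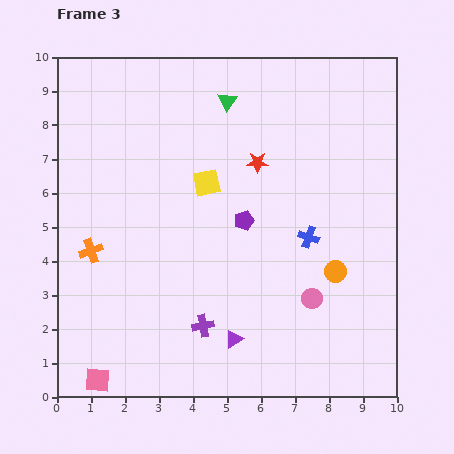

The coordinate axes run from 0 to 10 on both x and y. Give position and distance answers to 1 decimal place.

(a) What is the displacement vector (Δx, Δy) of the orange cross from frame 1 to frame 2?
(-0.7, -1.2)

The orange cross was at (2.3, 6.6) in frame 1 and (1.6, 5.4) in frame 2.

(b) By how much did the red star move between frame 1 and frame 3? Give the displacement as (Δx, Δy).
(-2.7, 0.9)

The red star was at (8.6, 6.0) in frame 1 and (5.9, 6.9) in frame 3.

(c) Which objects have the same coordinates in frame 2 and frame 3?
the orange circle, the pink square, the pink circle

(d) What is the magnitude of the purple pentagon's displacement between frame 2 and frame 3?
0.5

The purple pentagon moved from (5.3, 4.7) to (5.5, 5.2), a distance of √(0.2² + 0.5²) ≈ 0.5.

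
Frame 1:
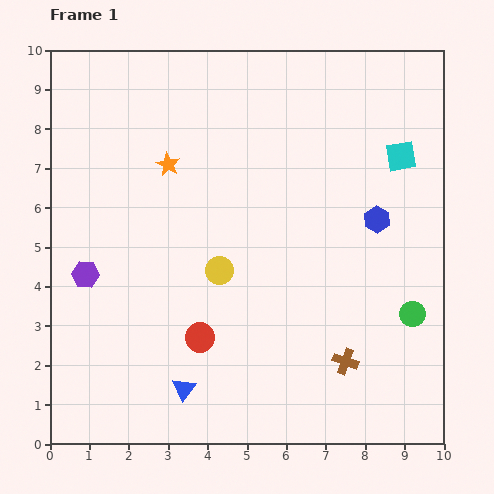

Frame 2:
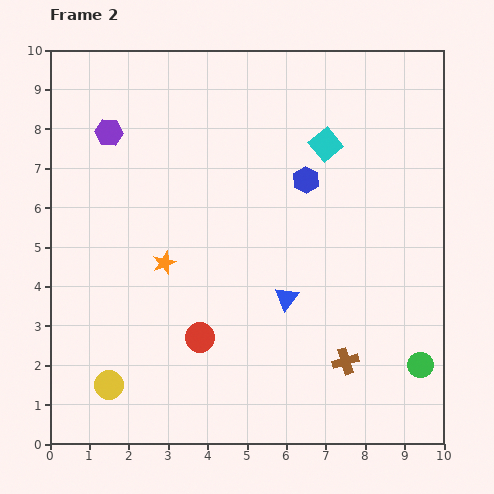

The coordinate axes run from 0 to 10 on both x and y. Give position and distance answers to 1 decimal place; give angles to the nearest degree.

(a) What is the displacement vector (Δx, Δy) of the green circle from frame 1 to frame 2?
(0.2, -1.3)

The green circle was at (9.2, 3.3) in frame 1 and (9.4, 2.0) in frame 2.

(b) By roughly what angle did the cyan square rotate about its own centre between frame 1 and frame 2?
31° counter-clockwise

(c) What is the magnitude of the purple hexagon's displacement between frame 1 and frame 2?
3.6

The purple hexagon moved from (0.9, 4.3) to (1.5, 7.9), a distance of √(0.6² + 3.6²) ≈ 3.6.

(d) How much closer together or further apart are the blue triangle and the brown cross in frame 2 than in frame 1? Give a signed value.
-2.0

Distance in frame 1: 4.2. Distance in frame 2: 2.2.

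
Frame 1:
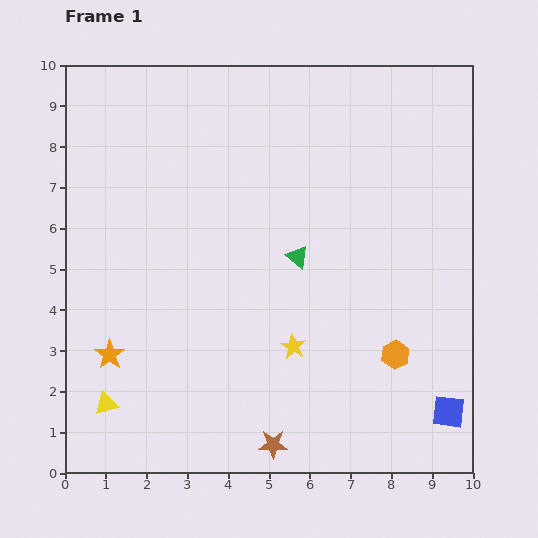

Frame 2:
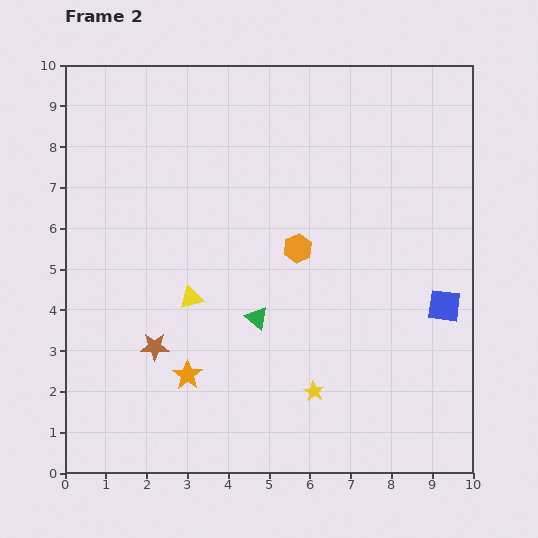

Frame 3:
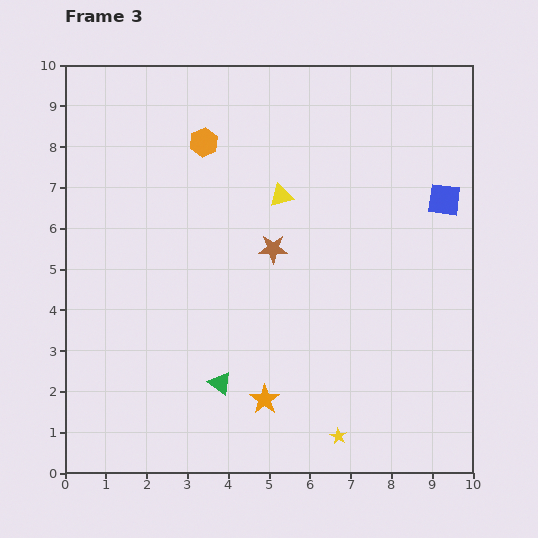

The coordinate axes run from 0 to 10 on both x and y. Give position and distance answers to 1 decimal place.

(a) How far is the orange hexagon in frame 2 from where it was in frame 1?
3.5

The orange hexagon moved from (8.1, 2.9) to (5.7, 5.5), a distance of √(2.4² + 2.6²) ≈ 3.5.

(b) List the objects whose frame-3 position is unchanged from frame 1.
none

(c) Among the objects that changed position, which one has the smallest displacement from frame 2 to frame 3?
the yellow star

(moved 1.3)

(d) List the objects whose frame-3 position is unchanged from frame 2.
none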